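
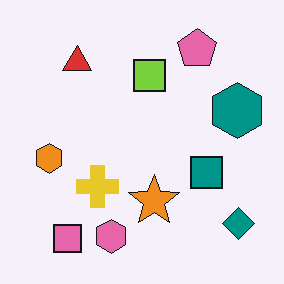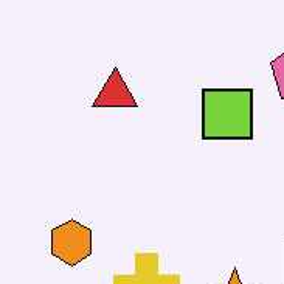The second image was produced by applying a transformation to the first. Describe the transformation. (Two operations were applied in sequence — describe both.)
The transformation is: JPEG-compressed with visible artifacts, then cropped slightly and scaled back up.

Blocky 8×8 compression artifacts appear around shape edges and the flat background shows ringing — characteristic JPEG degradation. The visible shapes are larger and the field of view is narrower; shapes near the original edges may be partly or wholly outside the frame — a crop-and-rescale.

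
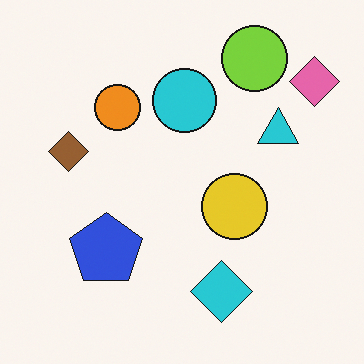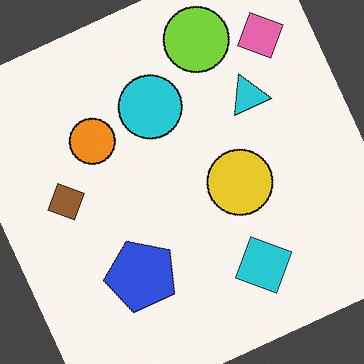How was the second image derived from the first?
This is the original image rotated counter-clockwise by a clearly visible amount.

Every shape is tilted by the same angle and the image corners show triangular fill wedges — a whole-image rotation by a non-right angle.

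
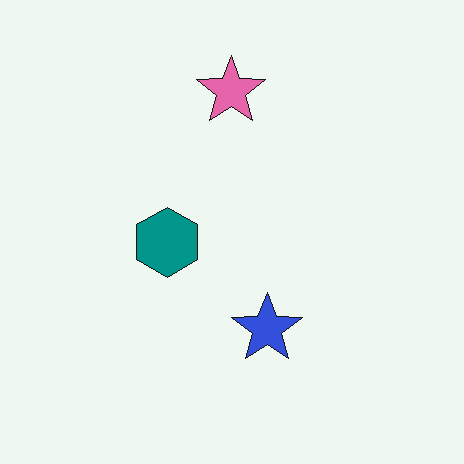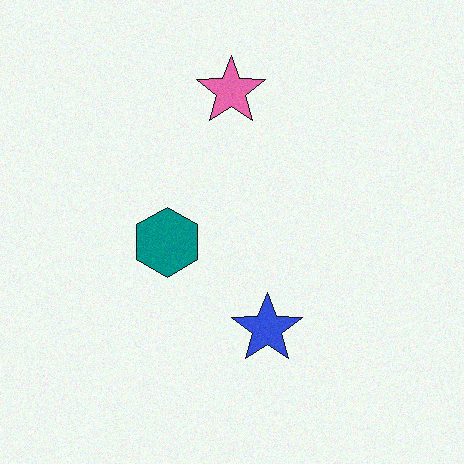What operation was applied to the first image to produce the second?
Degraded with light additive noise.

Random speckle covers the whole image, including the flat background.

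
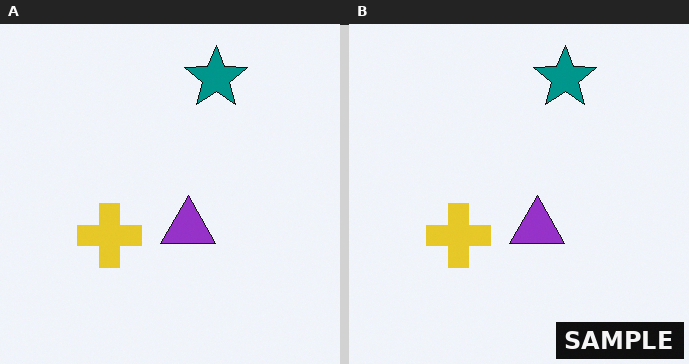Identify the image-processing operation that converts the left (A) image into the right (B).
This is the original image watermarked with the text "SAMPLE" in the lower-right corner.

A dark label reading "SAMPLE" appears in the lower-right corner.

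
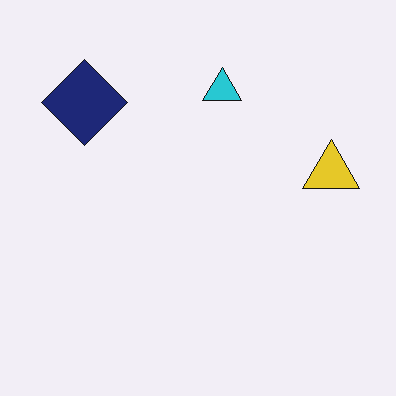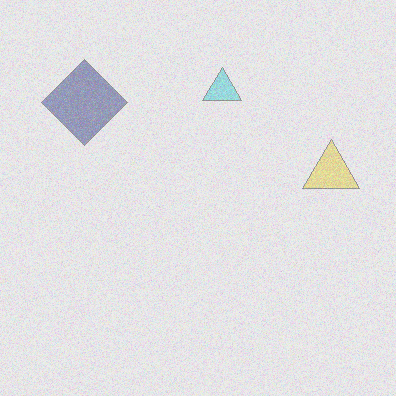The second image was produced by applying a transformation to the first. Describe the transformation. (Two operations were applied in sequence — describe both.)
The second image is the first degraded with strong gaussian noise, then washed out (contrast reduced).

Random speckle covers the whole image, including the flat background. Tones are pushed toward mid-grey across the whole image — a global contrast change.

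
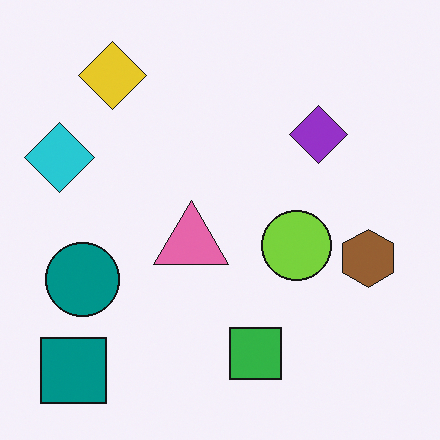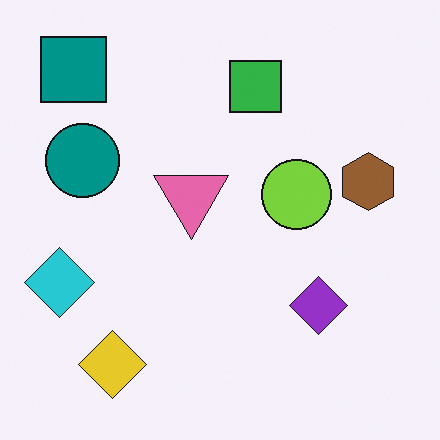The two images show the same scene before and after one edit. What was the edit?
Flipped vertically (top ↔ bottom).

The teal square is in the bottom-left of the first image and the top-left of the second — shapes on opposite sides of the horizontal midline have swapped in a mirror flip.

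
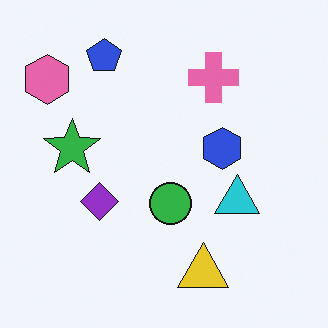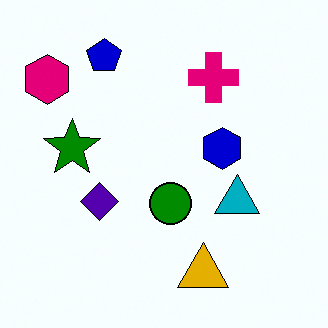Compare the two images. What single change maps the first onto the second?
Given much higher contrast.

Tones are pushed away from mid-grey across the whole image — a global contrast change.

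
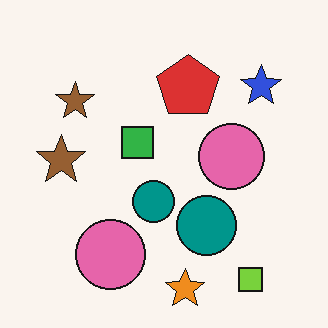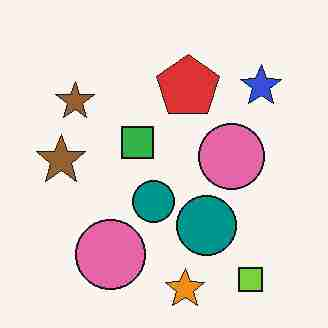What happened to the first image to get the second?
This is the original image heavily JPEG-compressed with obvious blocking artifacts.

Blocky 8×8 compression artifacts appear around shape edges and the flat background shows ringing — characteristic JPEG degradation.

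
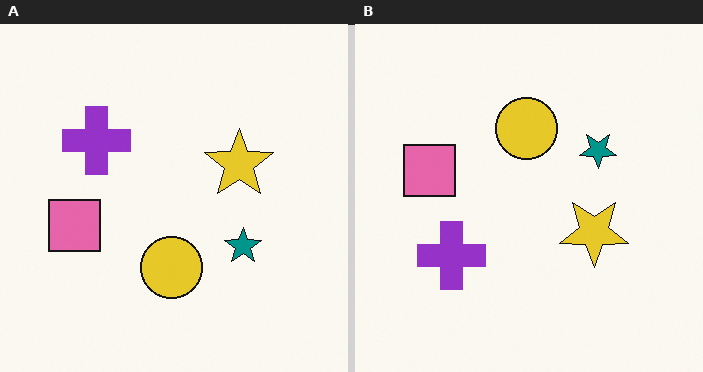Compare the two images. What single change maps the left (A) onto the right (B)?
The transformation is: flipped vertically (top ↔ bottom).

The yellow circle is in the bottom of the left (A) image and the top of the right (B) — shapes on opposite sides of the horizontal midline have swapped in a mirror flip.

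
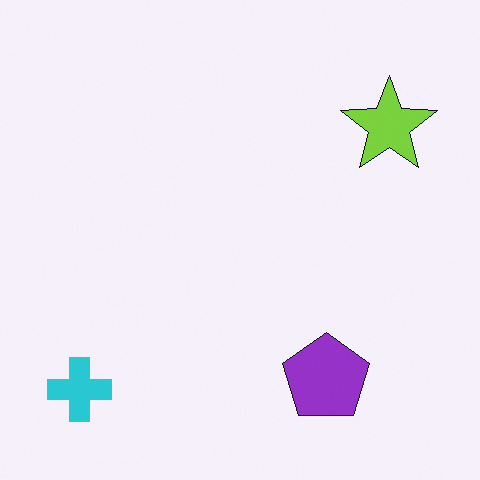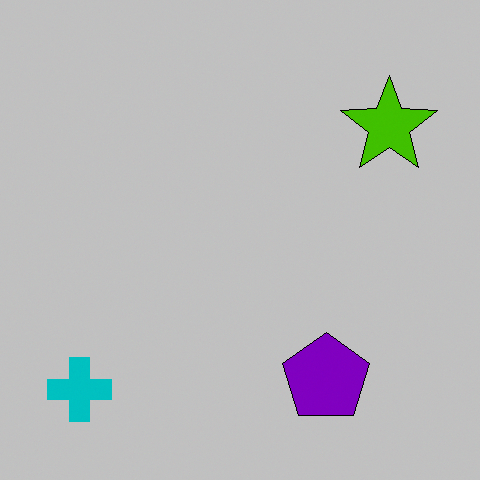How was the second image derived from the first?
Heavily posterized to just a handful of flat colors.

Each flat color has snapped to a coarser quantized level — most visibly, the near-white background has dropped to a flat grey.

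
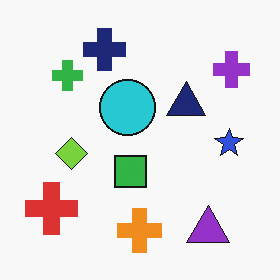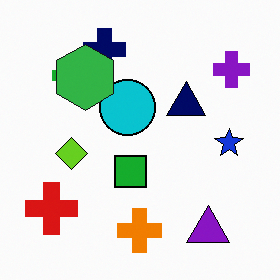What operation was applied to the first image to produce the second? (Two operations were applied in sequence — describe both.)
This is the original image given slightly increased contrast, then overlaid with an additional green hexagon.

Tones are pushed away from mid-grey across the whole image — a global contrast change. A green hexagon appears in the second image that is absent from the first.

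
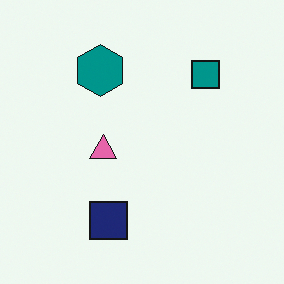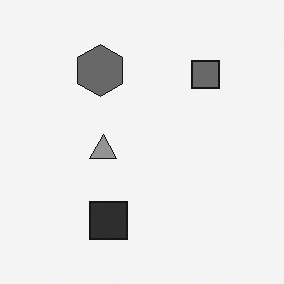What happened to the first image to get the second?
The second image is the first converted to grayscale.

All color is removed — every shape is now a shade of grey.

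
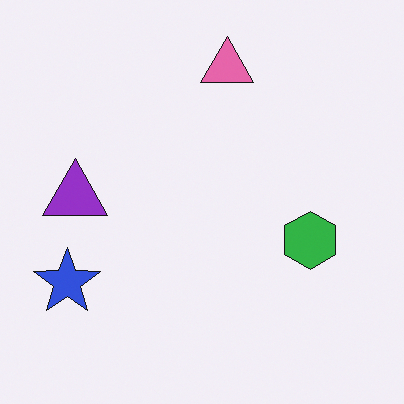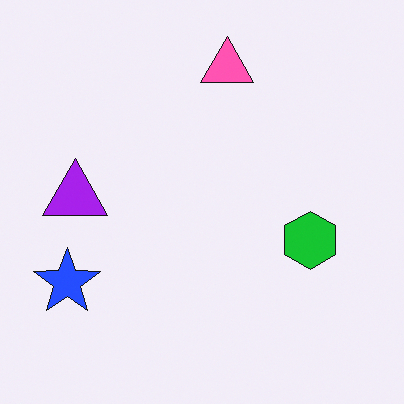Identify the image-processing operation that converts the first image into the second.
This is the original image slightly oversaturated.

All colors are more vivid — a global saturation change.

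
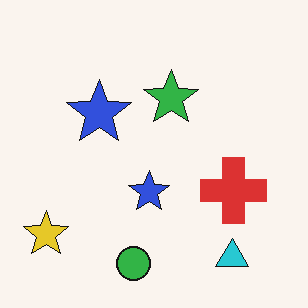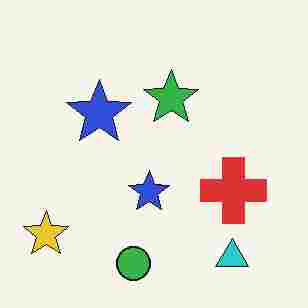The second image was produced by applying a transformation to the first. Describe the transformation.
It was degraded with heavy JPEG compression.

Blocky 8×8 compression artifacts appear around shape edges and the flat background shows ringing — characteristic JPEG degradation.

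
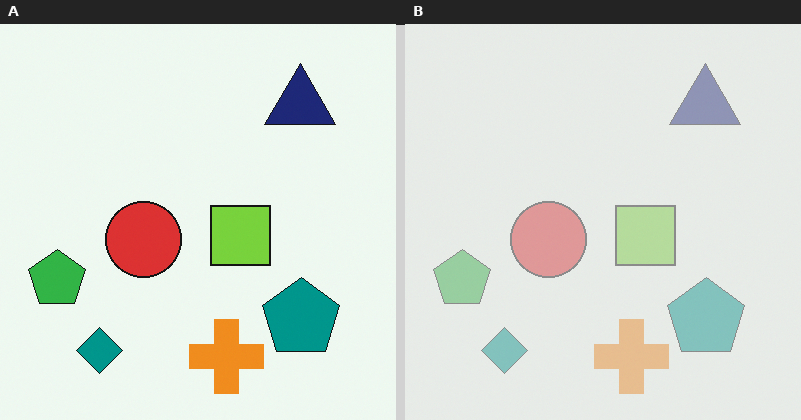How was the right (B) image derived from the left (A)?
This is the original image washed out (contrast reduced).

Tones are pushed toward mid-grey across the whole image — a global contrast change.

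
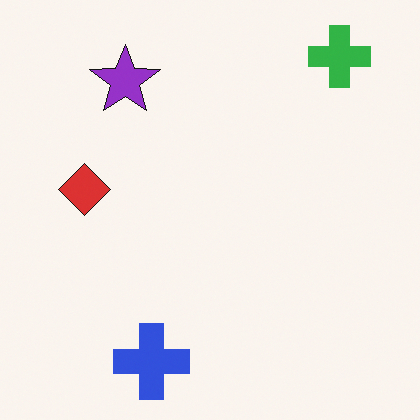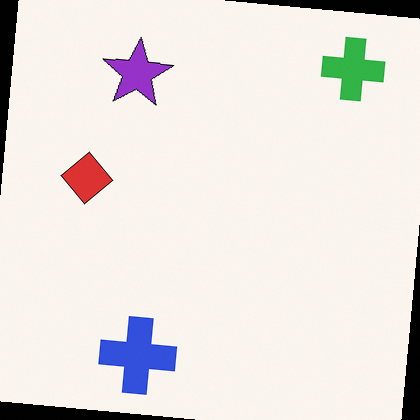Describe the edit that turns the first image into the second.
It was rotated clockwise by a small amount.

Every shape is tilted by the same angle and the image corners show triangular fill wedges — a whole-image rotation by a non-right angle.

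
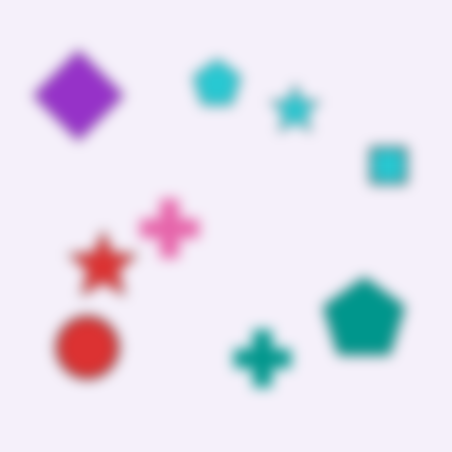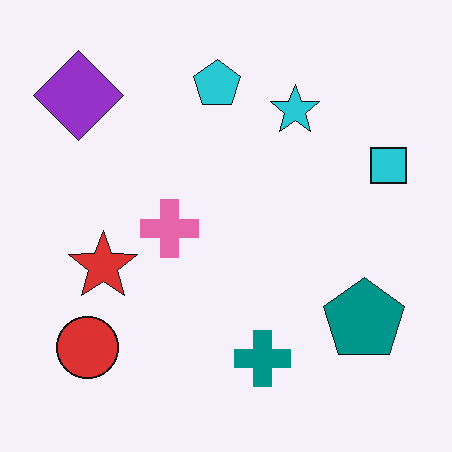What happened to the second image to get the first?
The transformation is: strongly gaussian-blurred.

Shape edges and outlines are uniformly softened across the whole image.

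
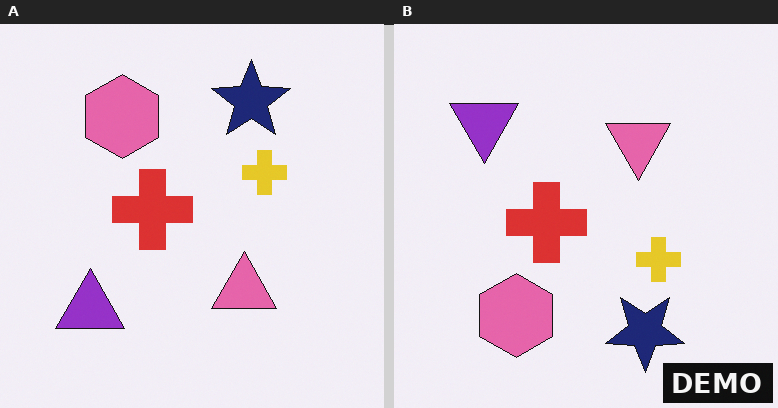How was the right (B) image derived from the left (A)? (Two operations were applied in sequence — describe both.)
It was flipped vertically (top ↔ bottom), then watermarked with the text "DEMO" in the lower-right corner.

The navy star is in the top of the left (A) image and the bottom of the right (B) — shapes on opposite sides of the horizontal midline have swapped in a mirror flip. A dark label reading "DEMO" appears in the lower-right corner.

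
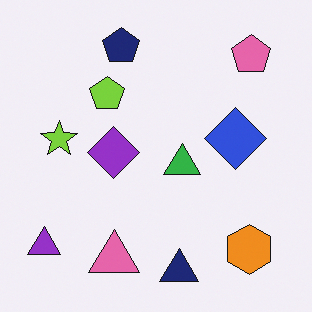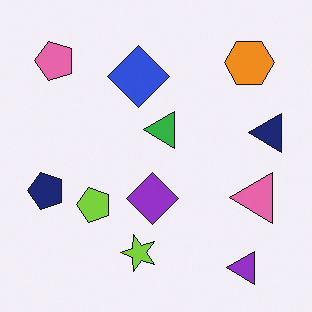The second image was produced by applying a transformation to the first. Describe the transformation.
Rotated 90° counter-clockwise.

The purple triangle sits in the bottom-left of the first image and the bottom-right of the second — consistent with a whole-image 90° counter-clockwise rotation.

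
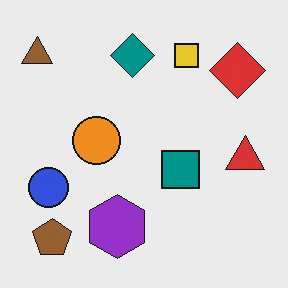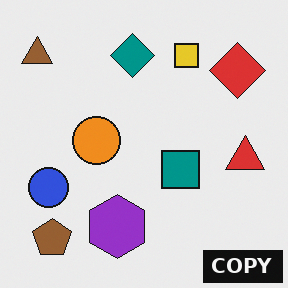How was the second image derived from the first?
Watermarked with the text "COPY" in the lower-right corner.

A dark label reading "COPY" appears in the lower-right corner.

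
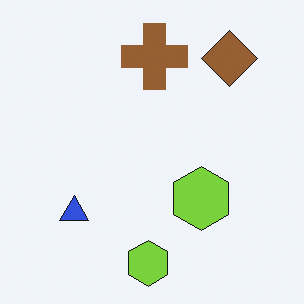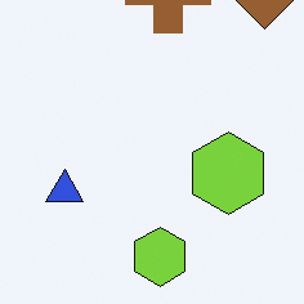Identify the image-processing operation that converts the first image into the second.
This is the original image cropped slightly and scaled back up.

The visible shapes are larger and the field of view is narrower; shapes near the original edges may be partly or wholly outside the frame — a crop-and-rescale.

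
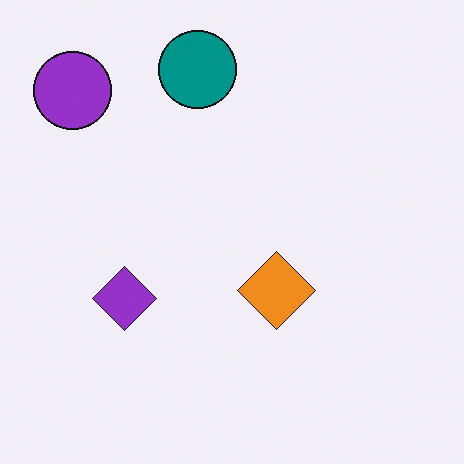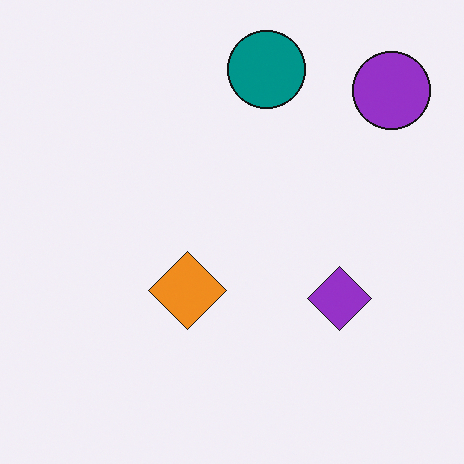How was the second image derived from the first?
The transformation is: flipped horizontally (left ↔ right).

The purple circle is in the top-left of the first image and the top-right of the second — shapes on opposite sides of the vertical midline have swapped in a mirror flip.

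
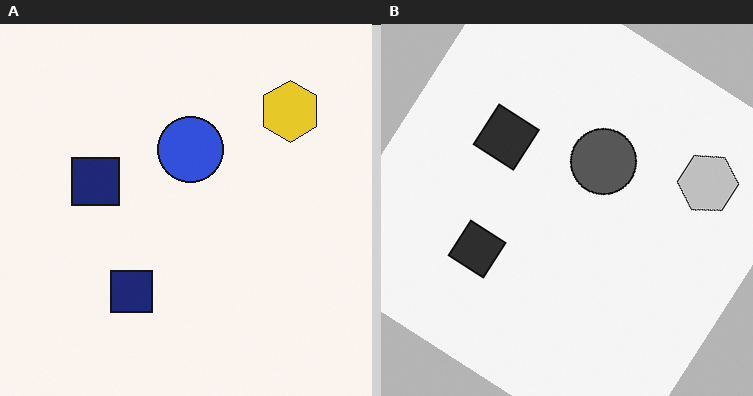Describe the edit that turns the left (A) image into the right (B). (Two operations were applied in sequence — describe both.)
It was converted to grayscale, then rotated clockwise by a large amount — several tens of degrees.

All color is removed — every shape is now a shade of grey. Every shape is tilted by the same angle and the image corners show triangular fill wedges — a whole-image rotation by a non-right angle.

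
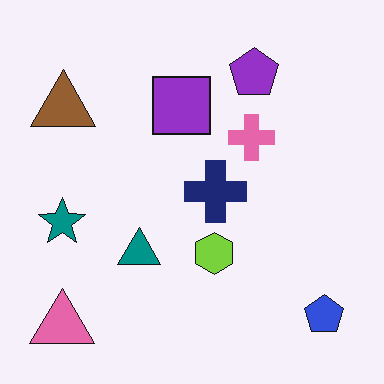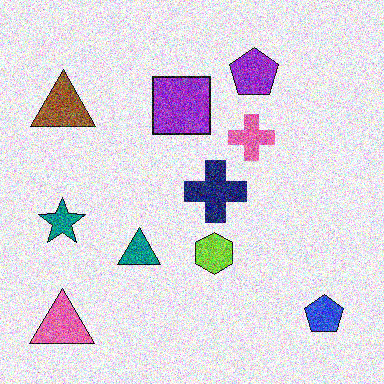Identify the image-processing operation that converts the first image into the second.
Degraded with strong gaussian noise.

Random speckle covers the whole image, including the flat background.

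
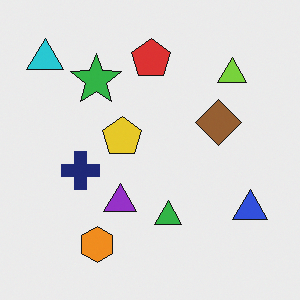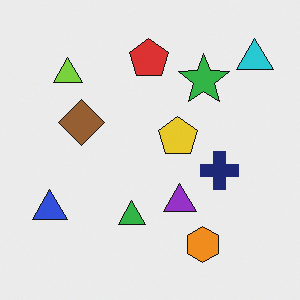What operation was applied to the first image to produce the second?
The transformation is: flipped horizontally (left ↔ right).

The cyan triangle is in the top-left of the first image and the top-right of the second — shapes on opposite sides of the vertical midline have swapped in a mirror flip.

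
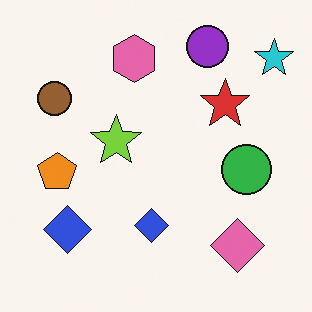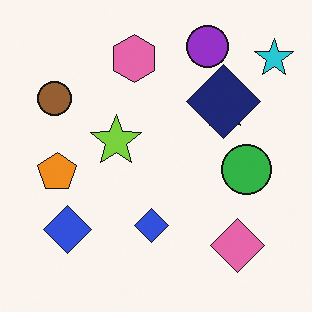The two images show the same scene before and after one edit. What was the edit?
The image was overlaid with an additional navy diamond.

A navy diamond appears in the second image that is absent from the first.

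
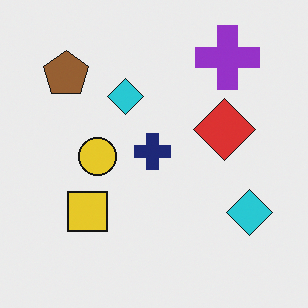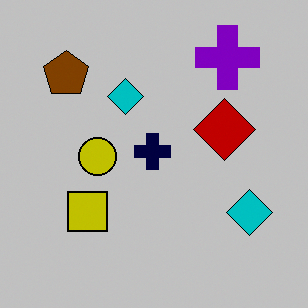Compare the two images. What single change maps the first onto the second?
The second image is the first heavily posterized to just a handful of flat colors.

Each flat color has snapped to a coarser quantized level — most visibly, the near-white background has dropped to a flat grey.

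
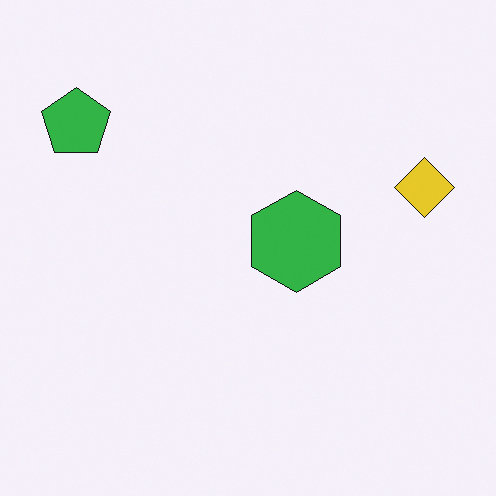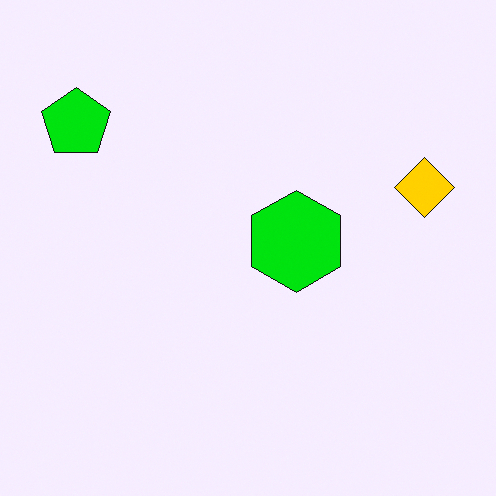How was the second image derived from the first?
The image was made much more vivid (saturation change).

All colors are more vivid — a global saturation change.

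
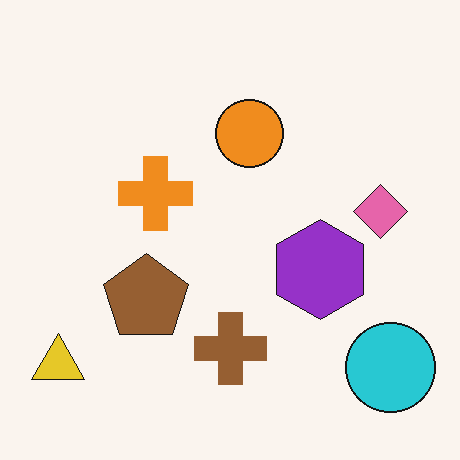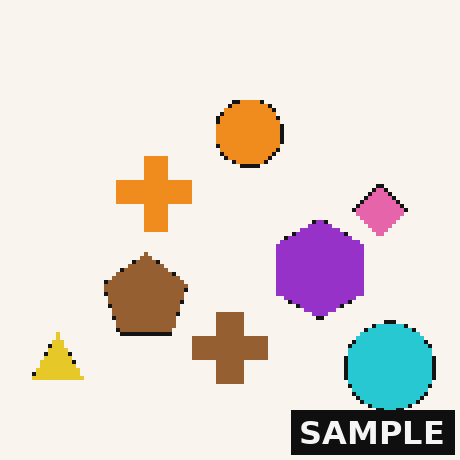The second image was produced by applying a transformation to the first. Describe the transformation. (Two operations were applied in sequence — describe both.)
It was lightly pixelated (a mild mosaic effect), then watermarked with the text "SAMPLE" in the lower-right corner.

Shapes are reduced to large square blocks; fine edges and outlines are lost — a downscale-then-upscale (mosaic) effect. A dark label reading "SAMPLE" appears in the lower-right corner.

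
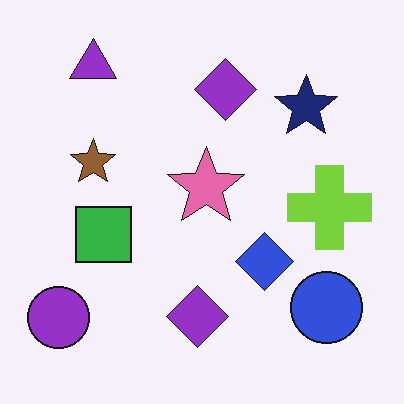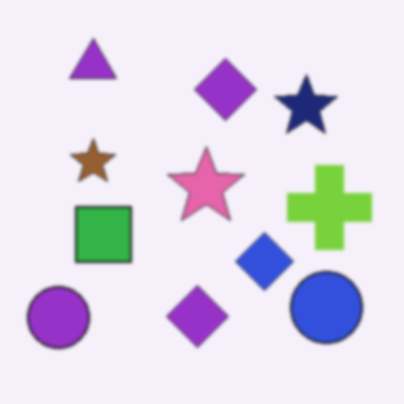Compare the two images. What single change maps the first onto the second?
It was lightly blurred.

Shape edges and outlines are uniformly softened across the whole image.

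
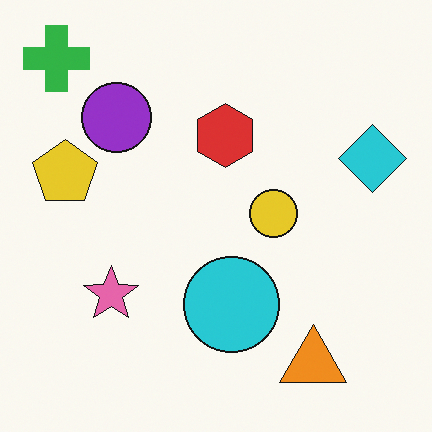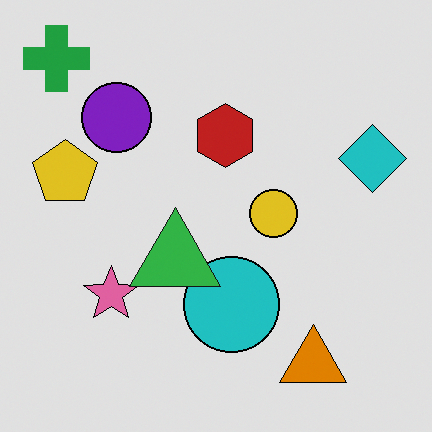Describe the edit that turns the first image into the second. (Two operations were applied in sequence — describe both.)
Moderately posterized, then overlaid with an additional green triangle.

Each flat color has snapped to a coarser quantized level — most visibly, the near-white background has dropped to a flat grey. A green triangle appears in the second image that is absent from the first.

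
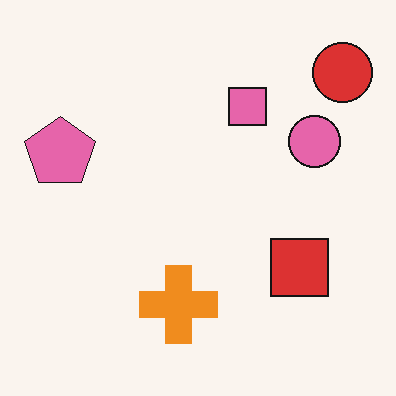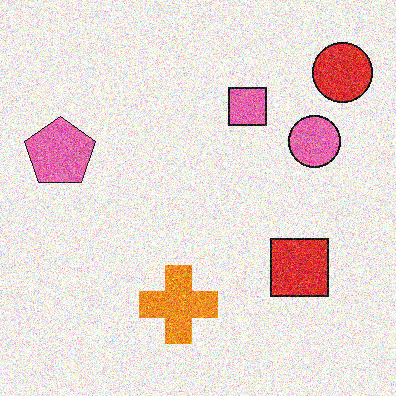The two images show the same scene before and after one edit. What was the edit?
It was degraded with strong gaussian noise.

Random speckle covers the whole image, including the flat background.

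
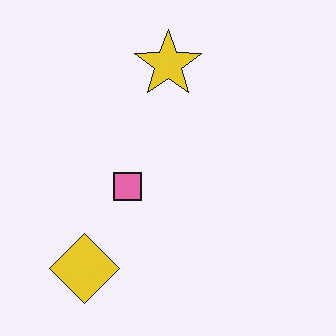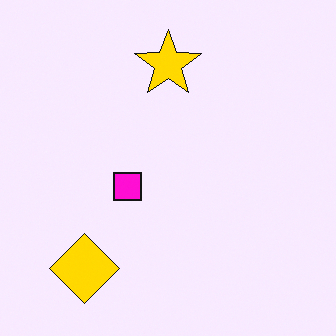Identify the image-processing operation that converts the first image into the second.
This is the original image heavily oversaturated.

All colors are more vivid — a global saturation change.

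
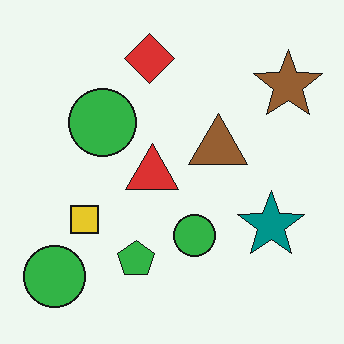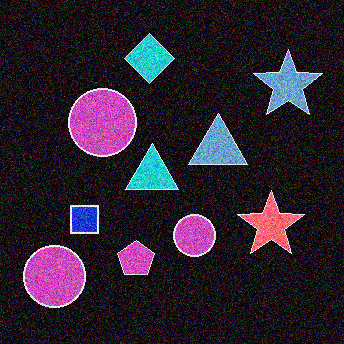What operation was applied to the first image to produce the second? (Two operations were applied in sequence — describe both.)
The transformation is: degraded with strong gaussian noise, then color-inverted (negative).

Random speckle covers the whole image, including the flat background. The light background has become dark and every shape's color is its complement — a photographic negative.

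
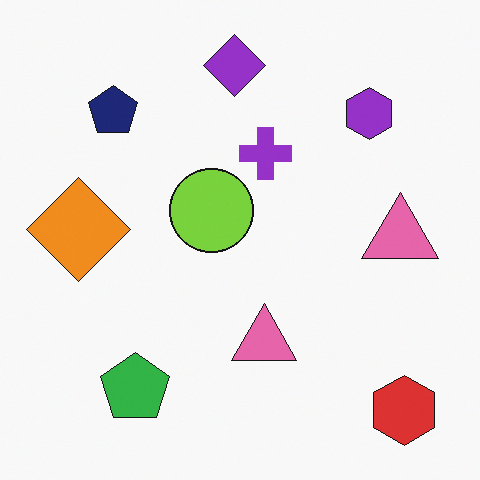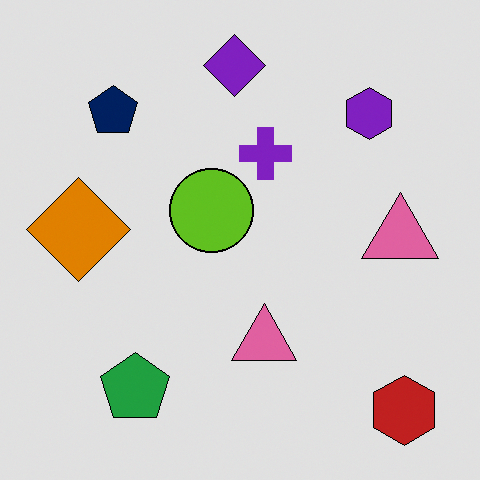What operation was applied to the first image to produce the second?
The second image is the first posterized to a reduced palette.

Each flat color has snapped to a coarser quantized level — most visibly, the near-white background has dropped to a flat grey.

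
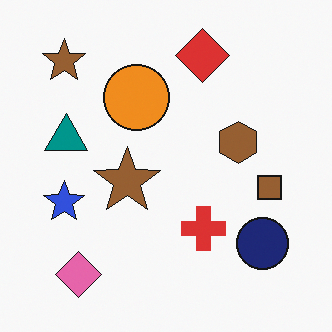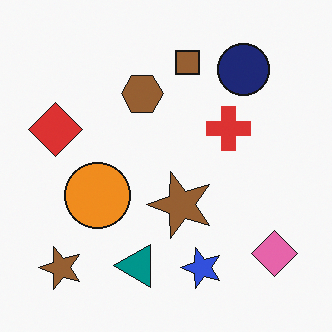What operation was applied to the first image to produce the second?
Rotated 90° counter-clockwise.

The pink diamond sits in the bottom-left of the first image and the bottom-right of the second — consistent with a whole-image 90° counter-clockwise rotation.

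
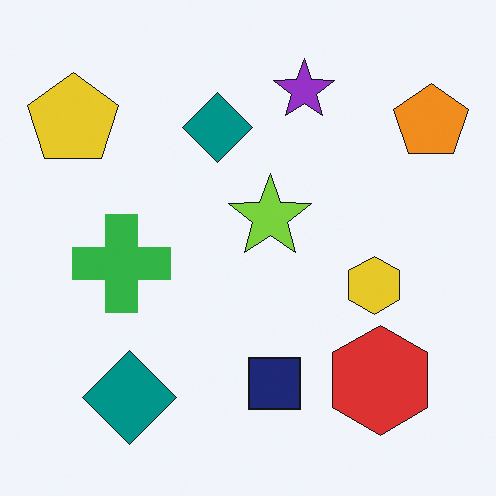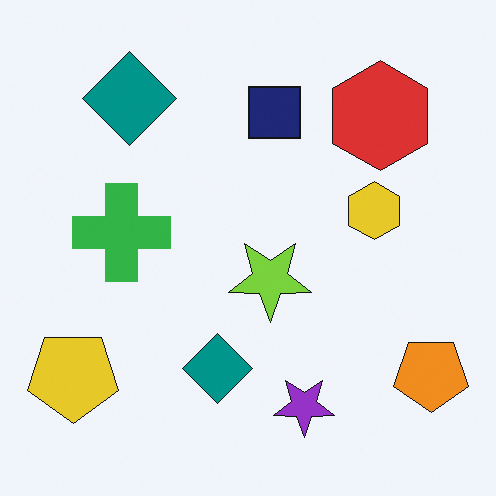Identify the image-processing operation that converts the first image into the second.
The image was flipped vertically (top ↔ bottom).

The purple star is in the top of the first image and the bottom of the second — shapes on opposite sides of the horizontal midline have swapped in a mirror flip.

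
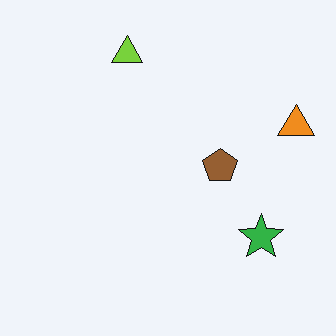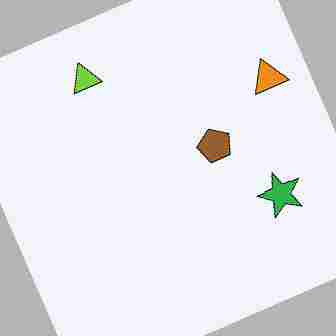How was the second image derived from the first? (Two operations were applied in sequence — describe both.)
This is the original image rotated counter-clockwise by a moderate amount, then degraded with heavy JPEG compression.

Every shape is tilted by the same angle and the image corners show triangular fill wedges — a whole-image rotation by a non-right angle. Blocky 8×8 compression artifacts appear around shape edges and the flat background shows ringing — characteristic JPEG degradation.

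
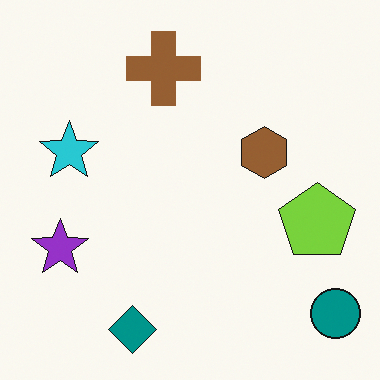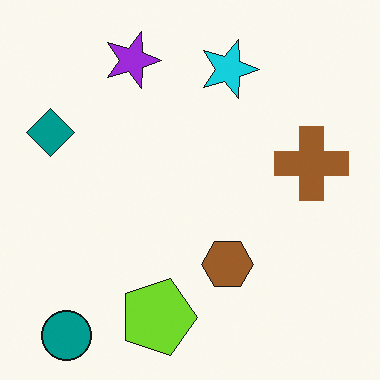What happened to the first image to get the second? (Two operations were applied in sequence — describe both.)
The transformation is: slightly oversaturated, then rotated 90° clockwise.

All colors are more vivid — a global saturation change. The teal circle sits in the bottom-right of the first image and the bottom-left of the second — consistent with a whole-image 90° clockwise rotation.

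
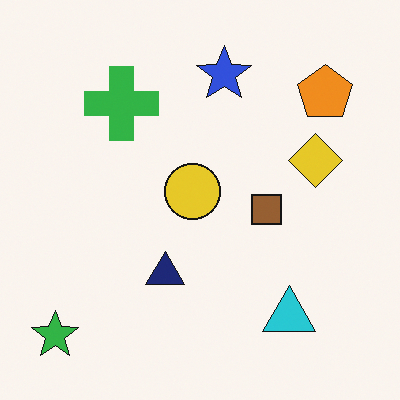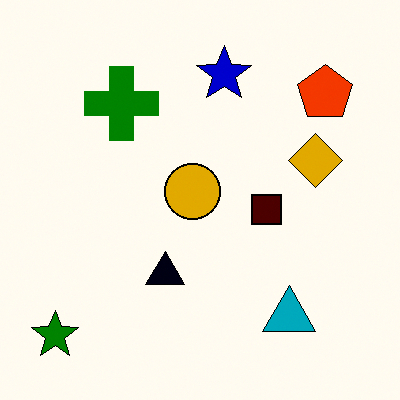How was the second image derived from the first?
This is the original image given much higher contrast.

Tones are pushed away from mid-grey across the whole image — a global contrast change.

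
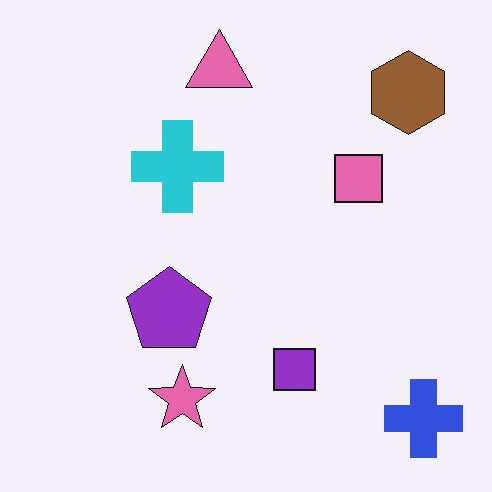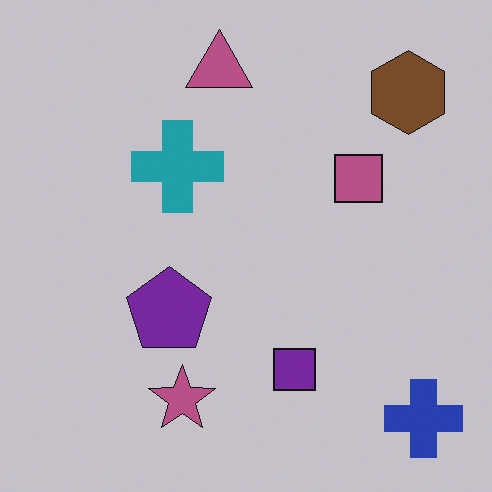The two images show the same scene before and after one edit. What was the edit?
The second image is the first slightly darkened.

Every pixel — background and shapes alike — is uniformly darkened.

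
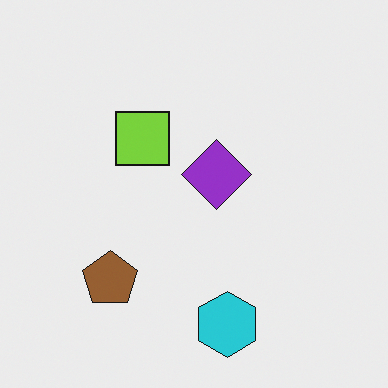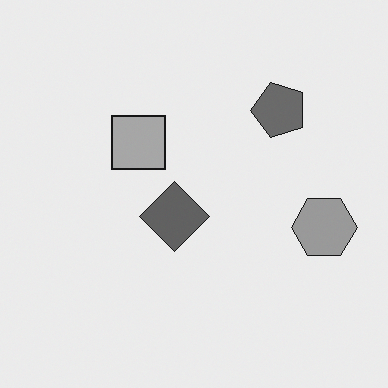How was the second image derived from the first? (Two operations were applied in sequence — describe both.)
This is the original image transposed (reflected across the top-left ↔ bottom-right diagonal), then converted to grayscale.

Shapes have swapped their row and column positions — what was in the top-right is now in the bottom-left — a diagonal reflection. All color is removed — every shape is now a shade of grey.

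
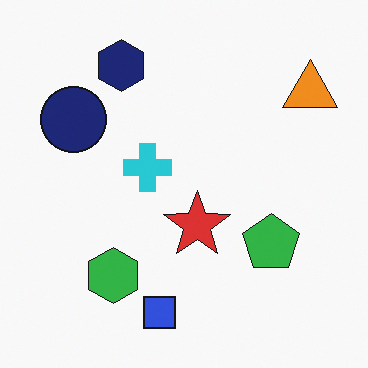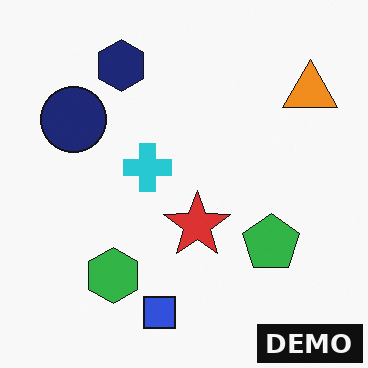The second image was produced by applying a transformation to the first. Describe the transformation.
The second image is the first watermarked with the text "DEMO" in the lower-right corner.

A dark label reading "DEMO" appears in the lower-right corner.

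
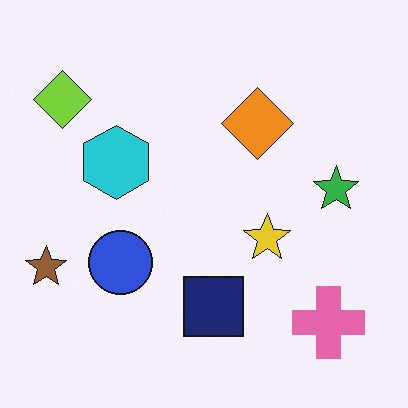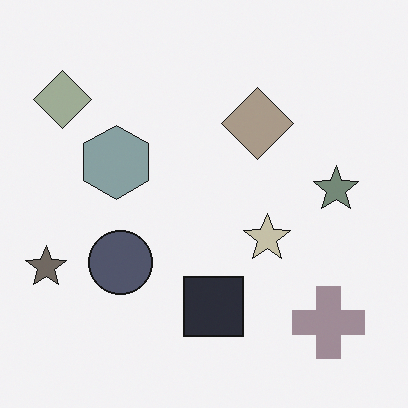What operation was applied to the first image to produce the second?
The second image is the first heavily desaturated.

All colors are more muted and greyish — a global saturation change.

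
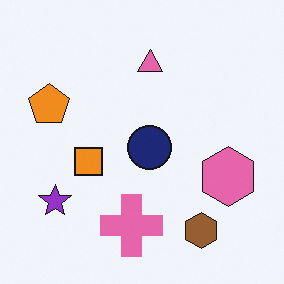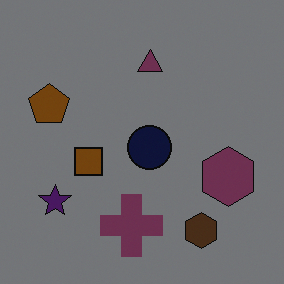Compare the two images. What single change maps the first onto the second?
The transformation is: darkened a lot.

Every pixel — background and shapes alike — is uniformly darkened.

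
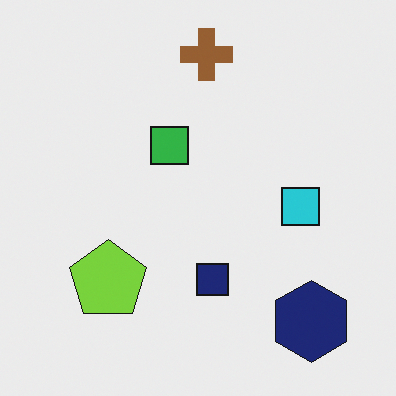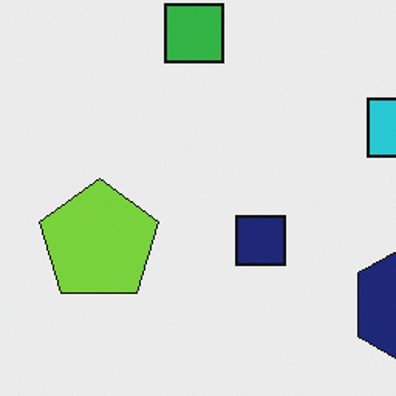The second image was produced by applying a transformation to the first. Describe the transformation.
Cropped slightly and scaled back up.

The visible shapes are larger and the field of view is narrower; shapes near the original edges may be partly or wholly outside the frame — a crop-and-rescale.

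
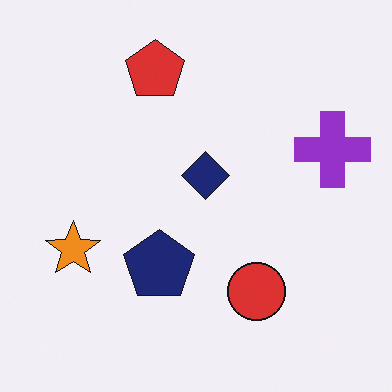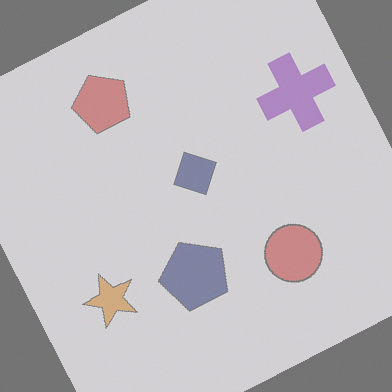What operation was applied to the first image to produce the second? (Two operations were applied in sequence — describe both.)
It was rotated counter-clockwise by a clearly visible amount, then given much lower contrast.

Every shape is tilted by the same angle and the image corners show triangular fill wedges — a whole-image rotation by a non-right angle. Tones are pushed toward mid-grey across the whole image — a global contrast change.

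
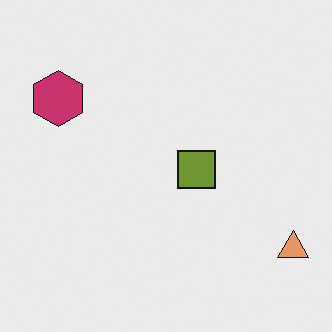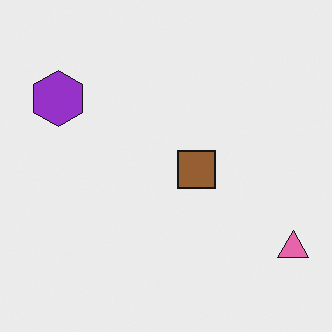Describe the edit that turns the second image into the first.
Hue-shifted slightly.

Every shape's color has rotated by the same amount around the hue wheel — a uniform hue shift.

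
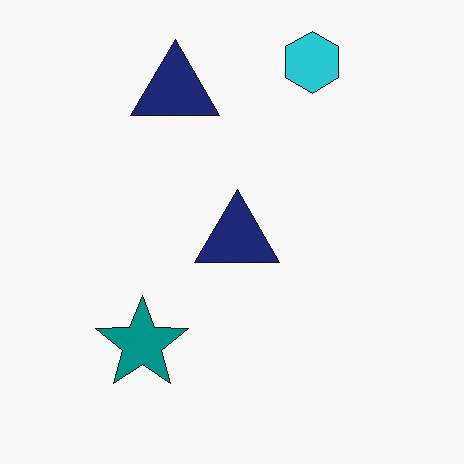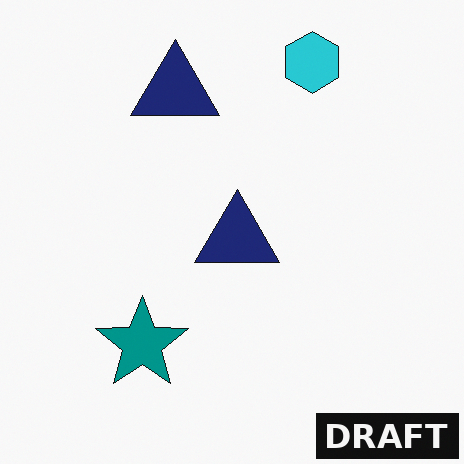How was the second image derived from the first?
It was watermarked with the text "DRAFT" in the lower-right corner.

A dark label reading "DRAFT" appears in the lower-right corner.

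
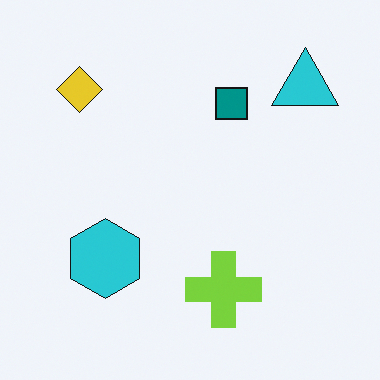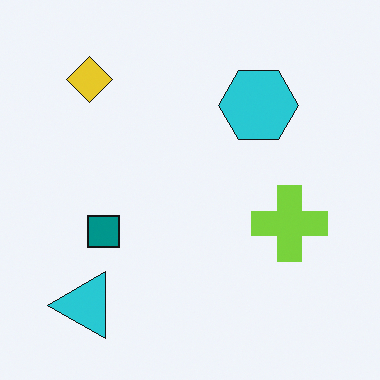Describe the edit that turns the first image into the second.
The image was transposed (reflected across the top-left ↔ bottom-right diagonal).

Shapes have swapped their row and column positions — what was in the top-right is now in the bottom-left — a diagonal reflection.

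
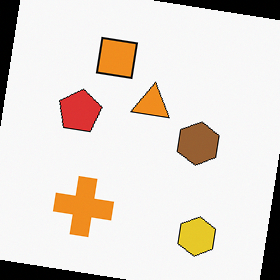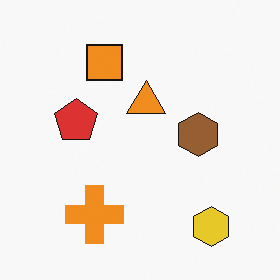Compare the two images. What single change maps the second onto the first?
It was rotated clockwise by a small amount.

Every shape is tilted by the same angle and the image corners show triangular fill wedges — a whole-image rotation by a non-right angle.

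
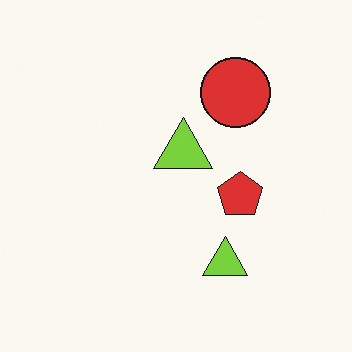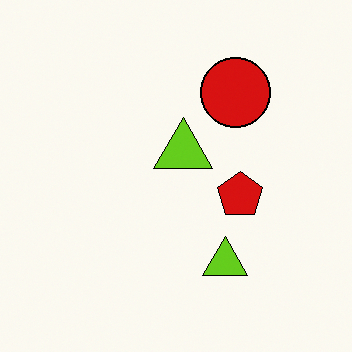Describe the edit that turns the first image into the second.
The second image is the first given slightly increased contrast.

Tones are pushed away from mid-grey across the whole image — a global contrast change.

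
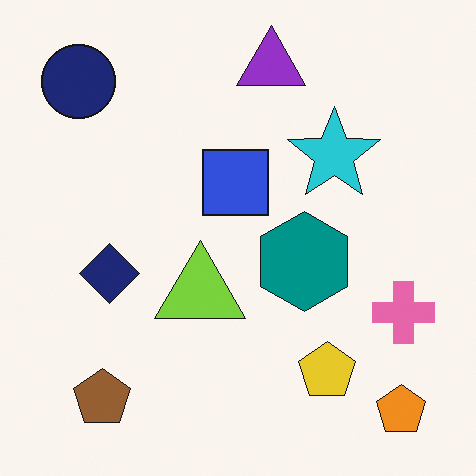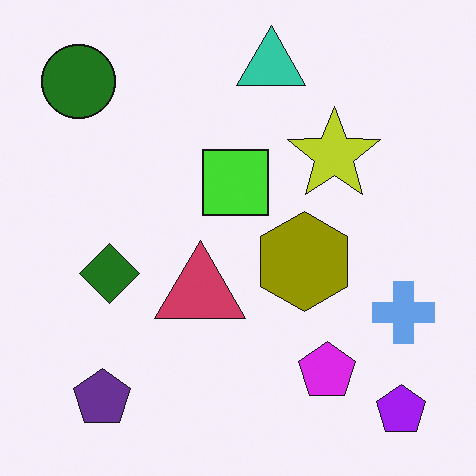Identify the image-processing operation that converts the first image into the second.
This is the original image hue-shifted through roughly half the color wheel.

Every shape's color has rotated by the same amount around the hue wheel — a uniform hue shift.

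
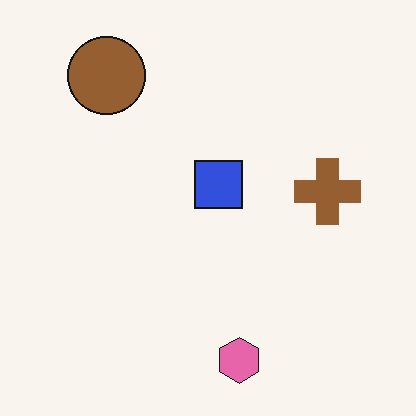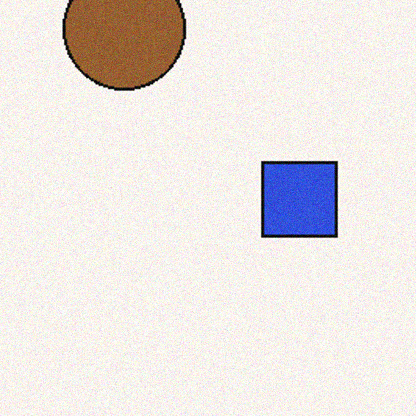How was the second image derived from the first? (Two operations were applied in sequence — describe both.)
It was cropped to a modestly smaller region and rescaled, then degraded with light additive noise.

The visible shapes are larger and the field of view is narrower; shapes near the original edges may be partly or wholly outside the frame — a crop-and-rescale. Random speckle covers the whole image, including the flat background.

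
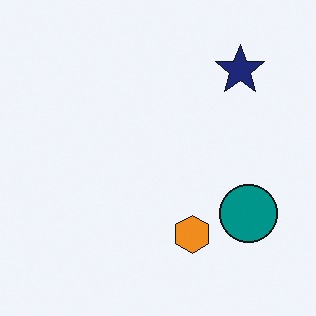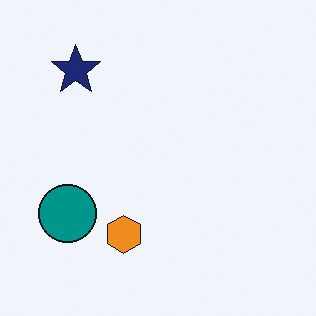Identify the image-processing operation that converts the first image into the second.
The transformation is: flipped horizontally (left ↔ right).

The teal circle is in the bottom-right of the first image and the bottom-left of the second — shapes on opposite sides of the vertical midline have swapped in a mirror flip.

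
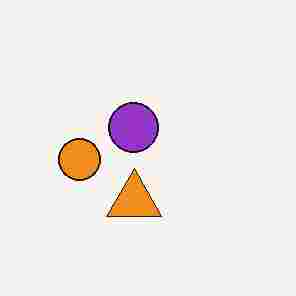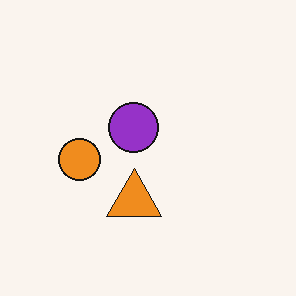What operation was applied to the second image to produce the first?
The image was heavily JPEG-compressed with obvious blocking artifacts.

Blocky 8×8 compression artifacts appear around shape edges and the flat background shows ringing — characteristic JPEG degradation.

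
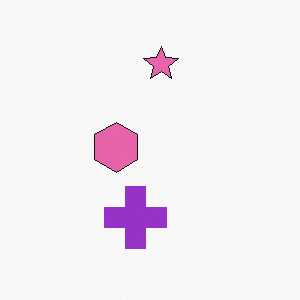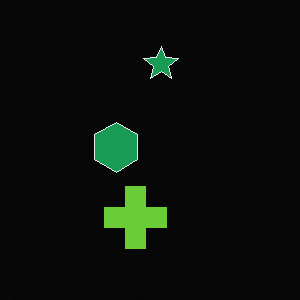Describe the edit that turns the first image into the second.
The second image is the first color-inverted (negative).

The light background has become dark and every shape's color is its complement — a photographic negative.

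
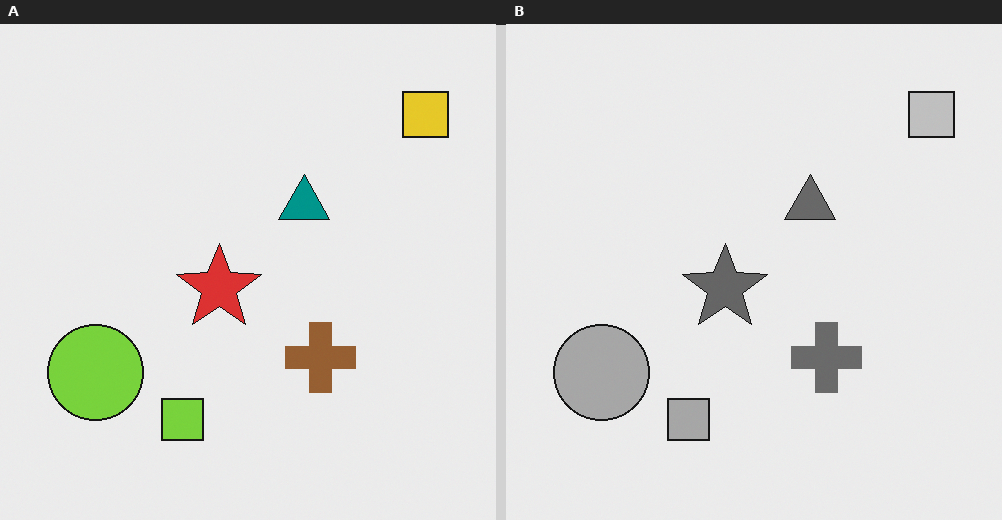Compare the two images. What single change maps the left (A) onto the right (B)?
It was converted to grayscale.

All color is removed — every shape is now a shade of grey.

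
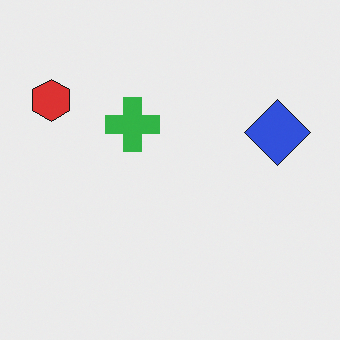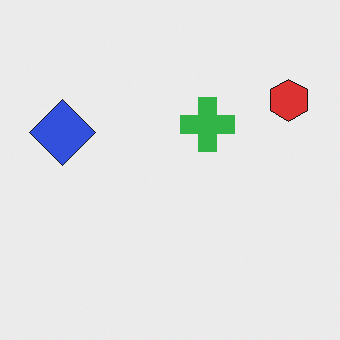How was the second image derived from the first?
This is the original image flipped horizontally (left ↔ right).

The red hexagon is in the top-left of the first image and the top-right of the second — shapes on opposite sides of the vertical midline have swapped in a mirror flip.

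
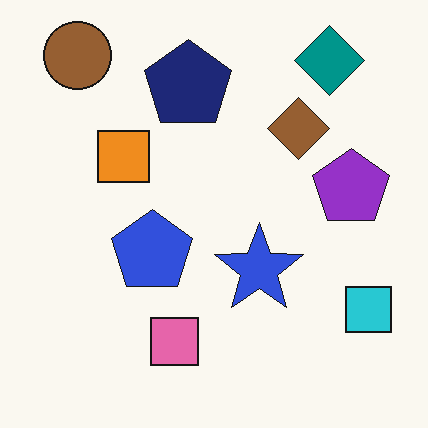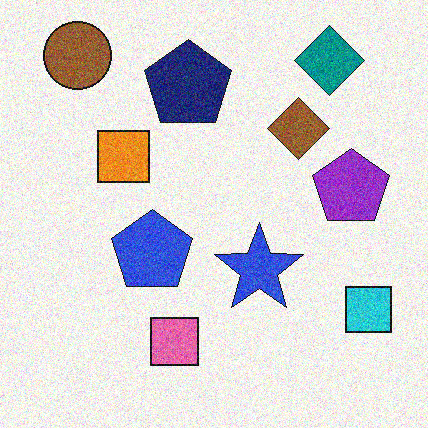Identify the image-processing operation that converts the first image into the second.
Degraded with moderate additive noise.

Random speckle covers the whole image, including the flat background.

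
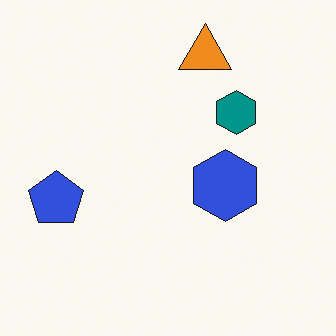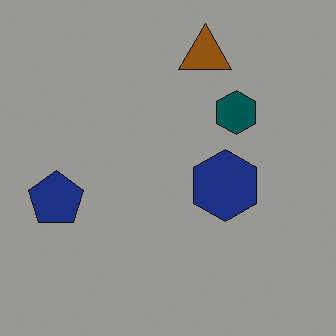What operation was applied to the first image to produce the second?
The transformation is: darkened a lot.

Every pixel — background and shapes alike — is uniformly darkened.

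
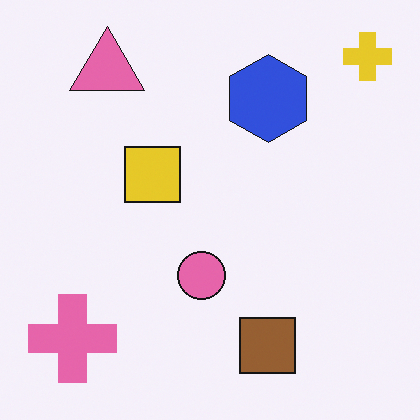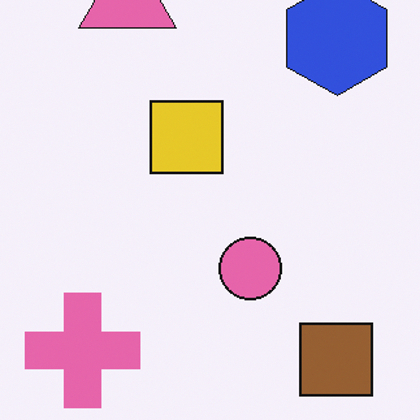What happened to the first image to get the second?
The transformation is: cropped slightly and scaled back up.

The visible shapes are larger and the field of view is narrower; shapes near the original edges may be partly or wholly outside the frame — a crop-and-rescale.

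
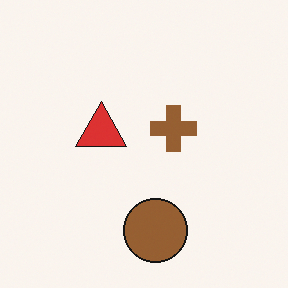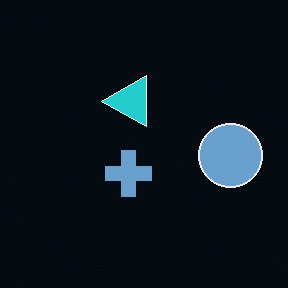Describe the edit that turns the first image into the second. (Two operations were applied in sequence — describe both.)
The image was transposed (reflected across the top-left ↔ bottom-right diagonal), then color-inverted (negative).

Shapes have swapped their row and column positions — what was in the top-right is now in the bottom-left — a diagonal reflection. The light background has become dark and every shape's color is its complement — a photographic negative.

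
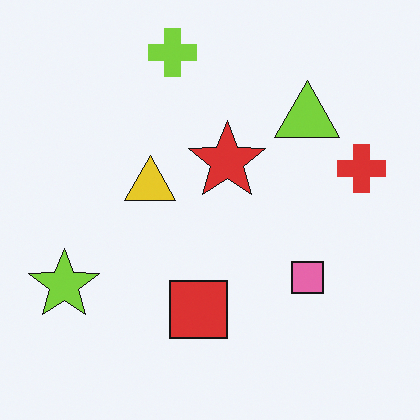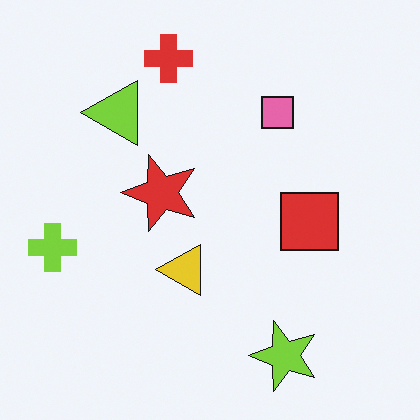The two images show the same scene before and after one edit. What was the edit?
This is the original image rotated 90° counter-clockwise.

The lime star sits in the bottom-left of the first image and the bottom-right of the second — consistent with a whole-image 90° counter-clockwise rotation.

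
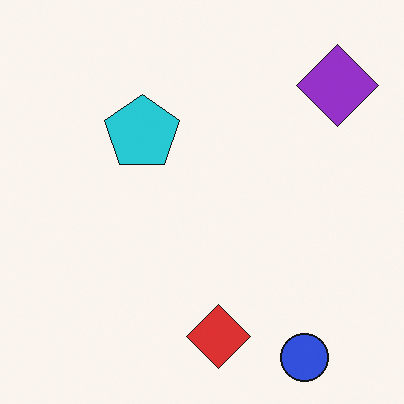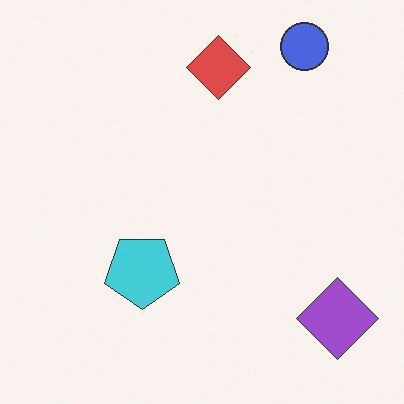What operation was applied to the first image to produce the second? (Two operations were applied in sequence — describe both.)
Flipped vertically (top ↔ bottom), then given slightly reduced contrast.

The blue circle is in the bottom-right of the first image and the top-right of the second — shapes on opposite sides of the horizontal midline have swapped in a mirror flip. Tones are pushed toward mid-grey across the whole image — a global contrast change.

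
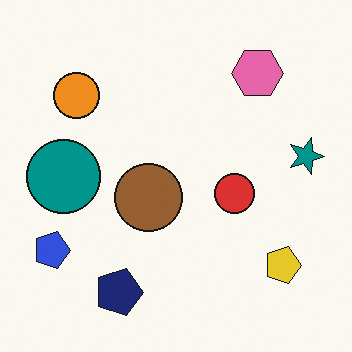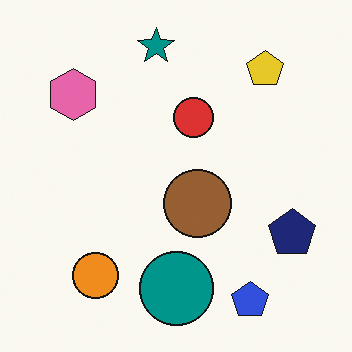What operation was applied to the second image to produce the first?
This is the original image rotated 90° clockwise.

The blue pentagon sits in the bottom-right of the second image and the bottom-left of the first — consistent with a whole-image 90° clockwise rotation.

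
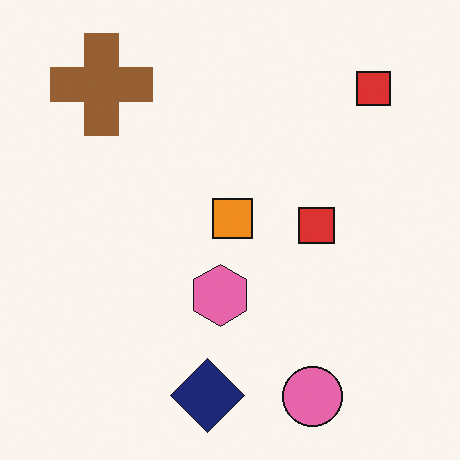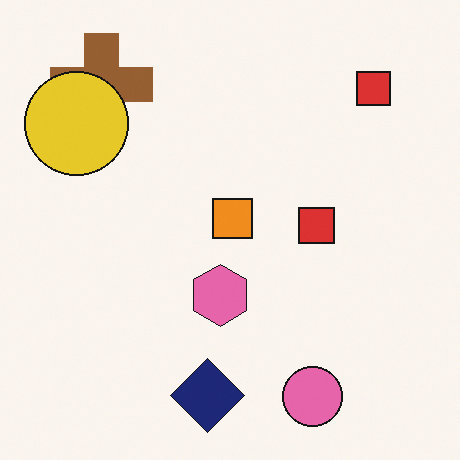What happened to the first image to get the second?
Overlaid with an additional yellow circle.

A yellow circle appears in the second image that is absent from the first.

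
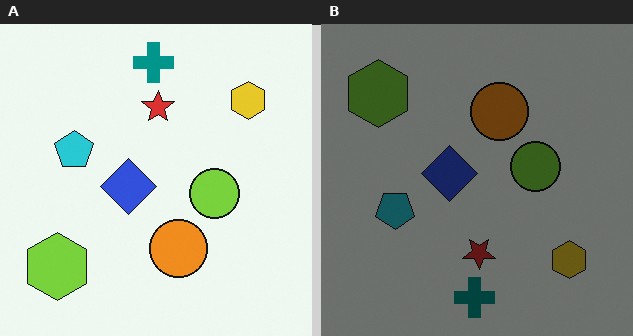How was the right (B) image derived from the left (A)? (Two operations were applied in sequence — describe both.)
The right (B) image is the left (A) noticeably darkened, then flipped vertically (top ↔ bottom).

Every pixel — background and shapes alike — is uniformly darkened. The teal cross is in the top of the left (A) image and the bottom of the right (B) — shapes on opposite sides of the horizontal midline have swapped in a mirror flip.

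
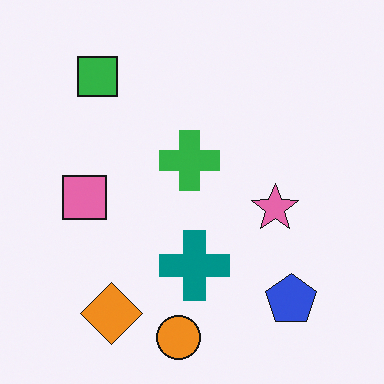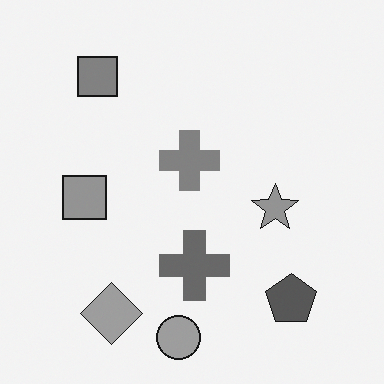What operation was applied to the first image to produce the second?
The transformation is: converted to grayscale.

All color is removed — every shape is now a shade of grey.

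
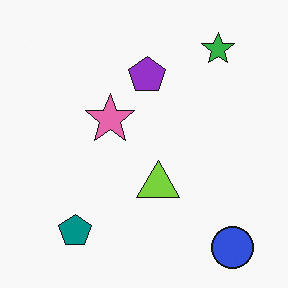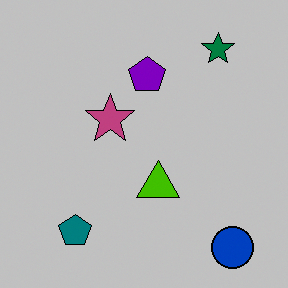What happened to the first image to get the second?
The transformation is: heavily posterized to just a handful of flat colors.

Each flat color has snapped to a coarser quantized level — most visibly, the near-white background has dropped to a flat grey.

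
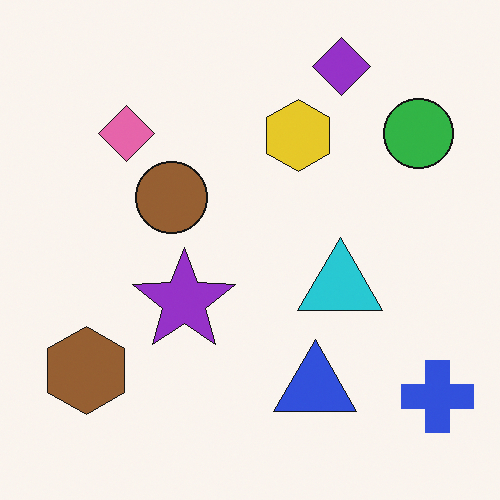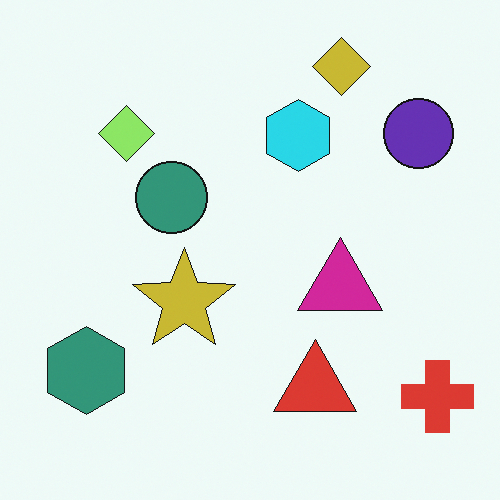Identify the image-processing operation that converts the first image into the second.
The image was hue-shifted through roughly a third of the color wheel.

Every shape's color has rotated by the same amount around the hue wheel — a uniform hue shift.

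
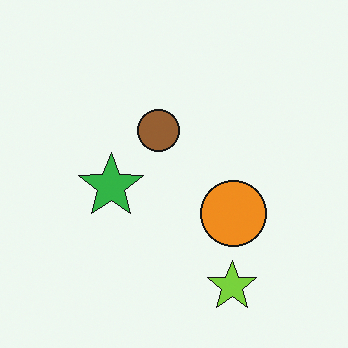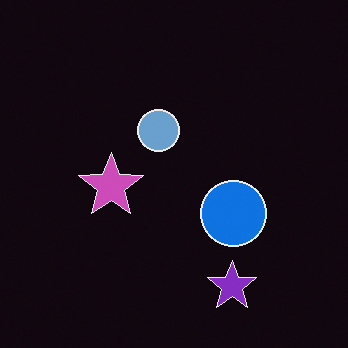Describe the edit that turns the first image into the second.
It was color-inverted (negative).

The light background has become dark and every shape's color is its complement — a photographic negative.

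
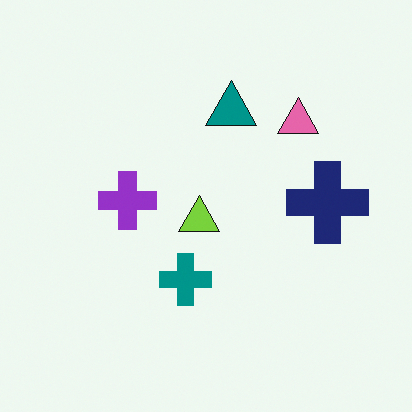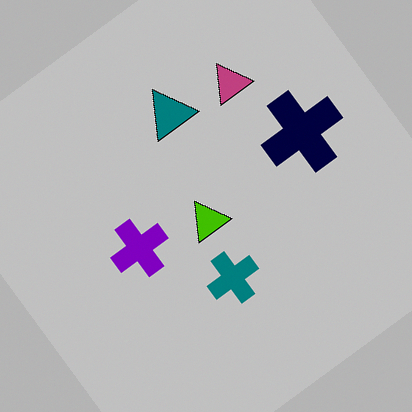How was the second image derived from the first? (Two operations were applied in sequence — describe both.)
It was heavily posterized to just a handful of flat colors, then rotated counter-clockwise by a large amount — several tens of degrees.

Each flat color has snapped to a coarser quantized level — most visibly, the near-white background has dropped to a flat grey. Every shape is tilted by the same angle and the image corners show triangular fill wedges — a whole-image rotation by a non-right angle.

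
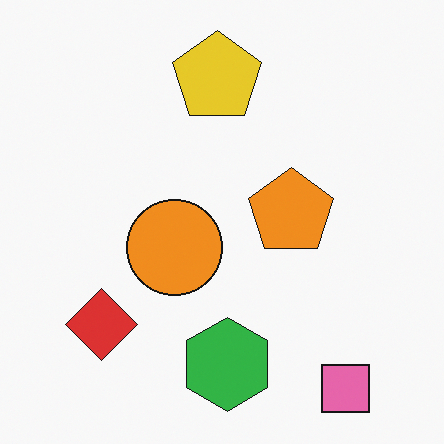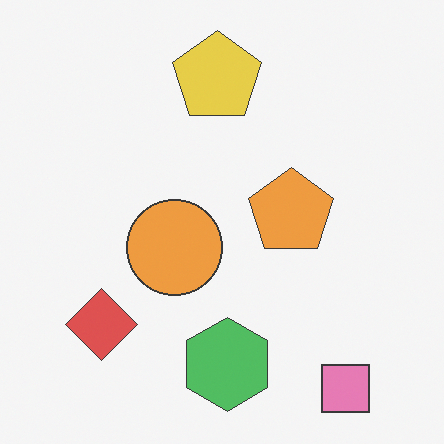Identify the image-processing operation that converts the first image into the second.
The second image is the first given slightly reduced contrast.

Tones are pushed toward mid-grey across the whole image — a global contrast change.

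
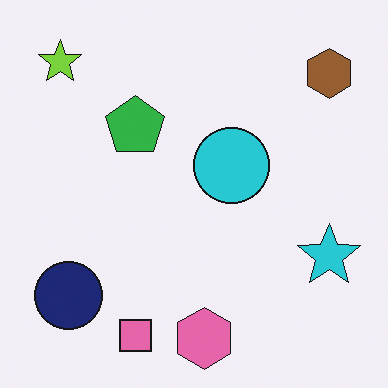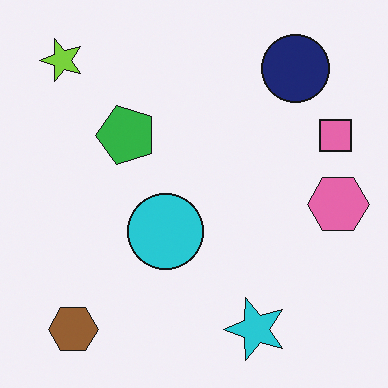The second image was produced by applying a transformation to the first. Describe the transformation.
It was transposed (reflected across the top-left ↔ bottom-right diagonal).

Shapes have swapped their row and column positions — what was in the top-right is now in the bottom-left — a diagonal reflection.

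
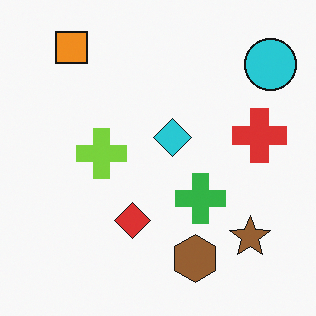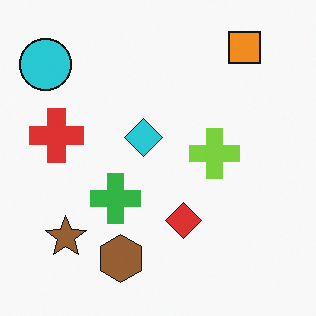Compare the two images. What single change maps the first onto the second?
Flipped horizontally (left ↔ right).

The cyan circle is in the top-right of the first image and the top-left of the second — shapes on opposite sides of the vertical midline have swapped in a mirror flip.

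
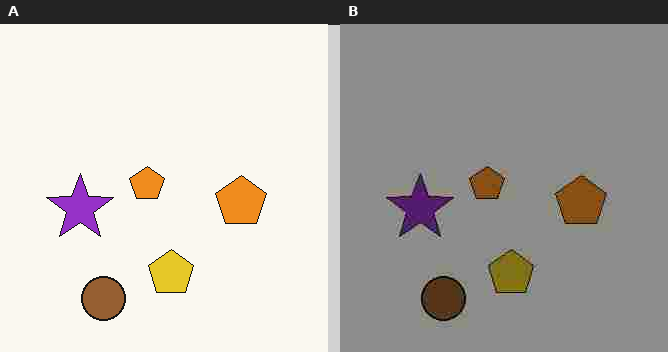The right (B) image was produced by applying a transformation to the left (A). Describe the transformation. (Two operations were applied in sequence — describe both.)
This is the original image darkened a lot, then heavily JPEG-compressed with obvious blocking artifacts.

Every pixel — background and shapes alike — is uniformly darkened. Blocky 8×8 compression artifacts appear around shape edges and the flat background shows ringing — characteristic JPEG degradation.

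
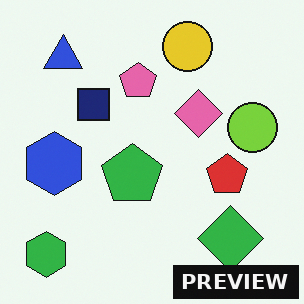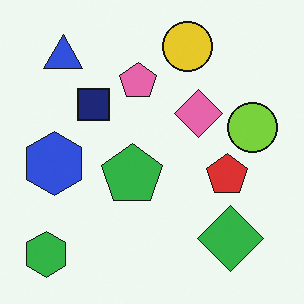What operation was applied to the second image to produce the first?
It was watermarked with the text "PREVIEW" in the lower-right corner.

A dark label reading "PREVIEW" appears in the lower-right corner.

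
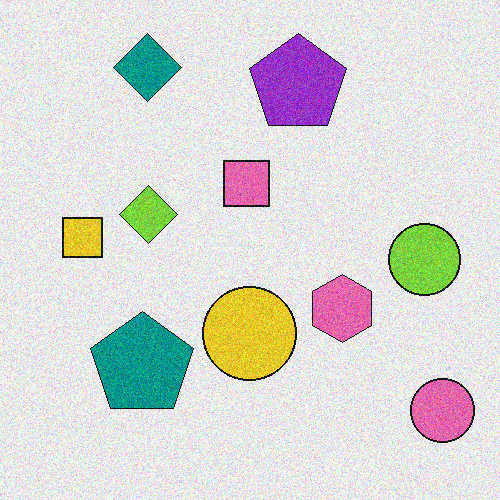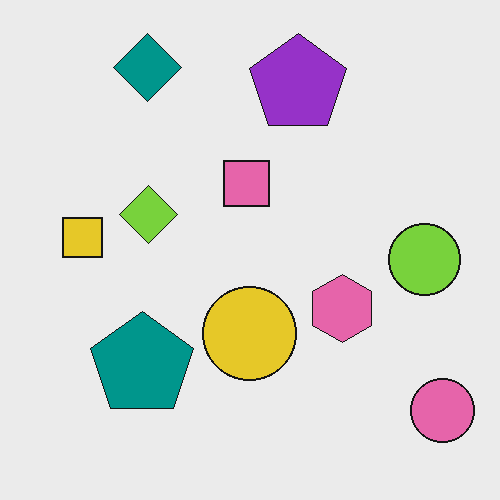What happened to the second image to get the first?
The transformation is: degraded with moderate additive noise.

Random speckle covers the whole image, including the flat background.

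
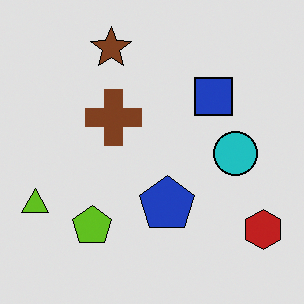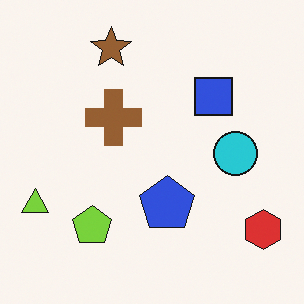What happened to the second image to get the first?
The transformation is: moderately posterized.

Each flat color has snapped to a coarser quantized level — most visibly, the near-white background has dropped to a flat grey.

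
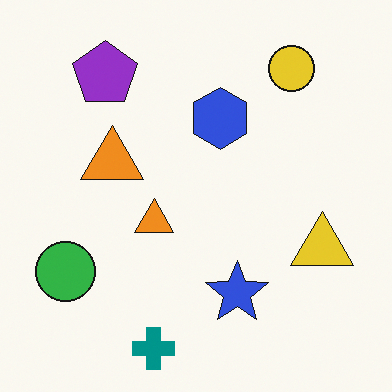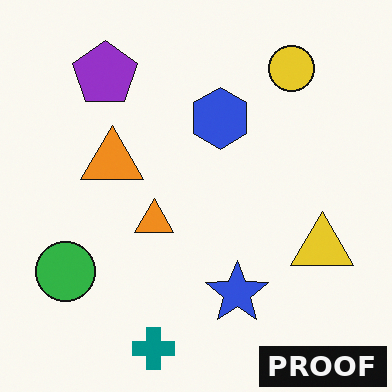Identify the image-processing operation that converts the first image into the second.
The transformation is: watermarked with the text "PROOF" in the lower-right corner.

A dark label reading "PROOF" appears in the lower-right corner.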